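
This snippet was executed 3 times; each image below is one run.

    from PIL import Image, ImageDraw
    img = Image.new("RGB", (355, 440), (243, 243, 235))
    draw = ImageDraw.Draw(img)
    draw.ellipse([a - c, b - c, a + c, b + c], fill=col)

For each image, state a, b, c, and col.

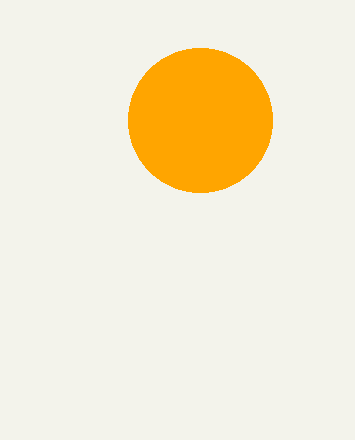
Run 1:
a = 200; b = 120; c = 72; col = 'orange'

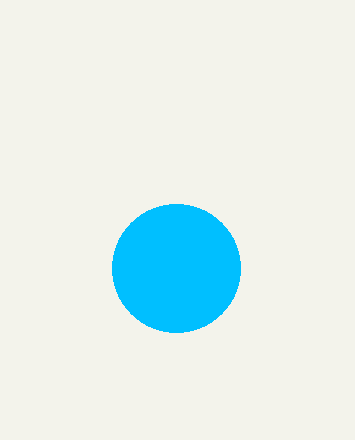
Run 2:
a = 176; b = 268; c = 64; col = 'deepskyblue'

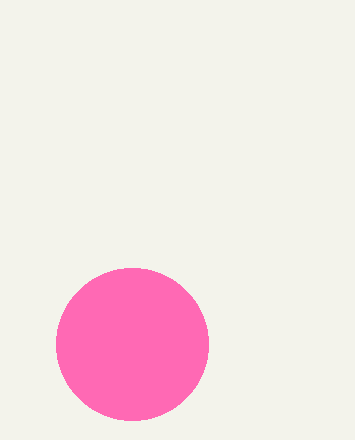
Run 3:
a = 132
b = 344
c = 76
col = 'hotpink'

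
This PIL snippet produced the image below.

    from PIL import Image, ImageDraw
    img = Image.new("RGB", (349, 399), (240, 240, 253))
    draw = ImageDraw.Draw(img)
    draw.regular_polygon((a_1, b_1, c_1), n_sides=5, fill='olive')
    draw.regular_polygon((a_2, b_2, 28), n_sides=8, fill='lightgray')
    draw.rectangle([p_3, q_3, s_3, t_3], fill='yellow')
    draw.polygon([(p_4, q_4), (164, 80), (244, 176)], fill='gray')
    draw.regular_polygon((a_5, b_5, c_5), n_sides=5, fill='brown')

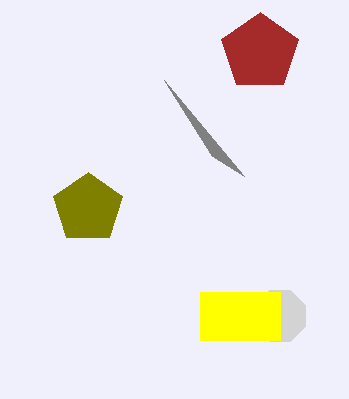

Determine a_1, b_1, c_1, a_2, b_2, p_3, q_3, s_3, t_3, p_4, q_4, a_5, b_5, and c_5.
a_1 = 88
b_1 = 208
c_1 = 36
a_2 = 280
b_2 = 316
p_3 = 200
q_3 = 292
s_3 = 280
t_3 = 340
p_4 = 212
q_4 = 156
a_5 = 260
b_5 = 52
c_5 = 40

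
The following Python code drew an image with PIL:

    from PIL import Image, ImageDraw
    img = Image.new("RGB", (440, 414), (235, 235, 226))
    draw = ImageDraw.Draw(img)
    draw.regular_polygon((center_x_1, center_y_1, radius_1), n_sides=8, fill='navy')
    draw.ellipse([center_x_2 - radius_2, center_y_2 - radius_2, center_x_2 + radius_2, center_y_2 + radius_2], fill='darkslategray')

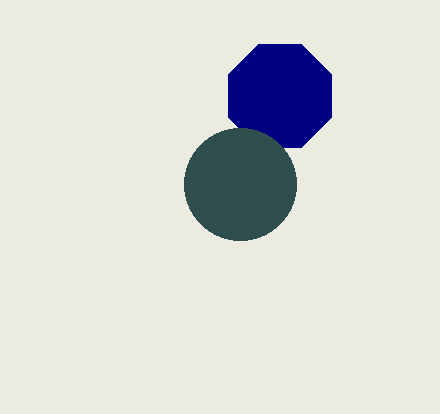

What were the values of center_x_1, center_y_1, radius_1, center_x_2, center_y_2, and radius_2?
center_x_1 = 280, center_y_1 = 96, radius_1 = 56, center_x_2 = 240, center_y_2 = 184, radius_2 = 56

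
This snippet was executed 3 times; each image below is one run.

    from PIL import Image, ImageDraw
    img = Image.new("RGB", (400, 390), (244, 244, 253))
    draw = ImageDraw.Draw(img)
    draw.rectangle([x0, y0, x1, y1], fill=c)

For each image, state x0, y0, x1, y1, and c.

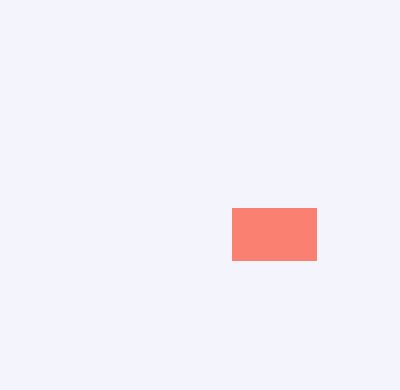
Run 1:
x0 = 232
y0 = 208
x1 = 316
y1 = 260
c = 'salmon'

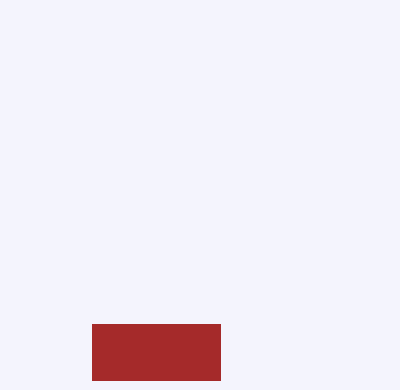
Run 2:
x0 = 92
y0 = 324
x1 = 220
y1 = 380
c = 'brown'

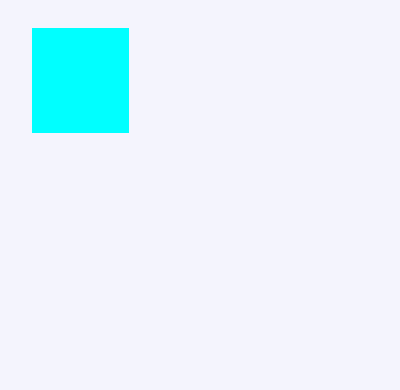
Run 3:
x0 = 32; y0 = 28; x1 = 128; y1 = 132; c = 'cyan'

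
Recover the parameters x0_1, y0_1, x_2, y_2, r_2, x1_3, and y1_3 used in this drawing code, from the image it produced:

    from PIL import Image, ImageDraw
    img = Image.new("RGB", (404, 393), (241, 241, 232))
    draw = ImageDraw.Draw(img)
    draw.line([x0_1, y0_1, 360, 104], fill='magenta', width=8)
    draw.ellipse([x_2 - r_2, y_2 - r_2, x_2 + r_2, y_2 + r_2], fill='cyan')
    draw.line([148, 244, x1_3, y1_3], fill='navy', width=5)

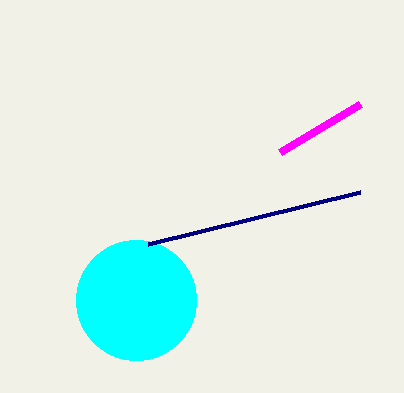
x0_1 = 280, y0_1 = 152, x_2 = 136, y_2 = 300, r_2 = 60, x1_3 = 360, y1_3 = 192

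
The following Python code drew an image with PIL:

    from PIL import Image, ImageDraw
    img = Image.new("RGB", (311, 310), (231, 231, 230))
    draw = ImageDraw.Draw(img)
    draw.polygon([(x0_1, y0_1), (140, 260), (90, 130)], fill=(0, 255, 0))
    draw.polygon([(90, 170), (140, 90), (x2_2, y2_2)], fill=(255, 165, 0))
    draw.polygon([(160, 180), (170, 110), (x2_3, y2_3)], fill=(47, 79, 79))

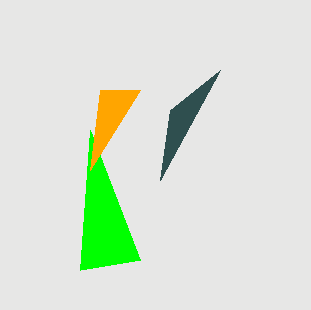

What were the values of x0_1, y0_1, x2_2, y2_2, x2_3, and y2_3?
x0_1 = 80, y0_1 = 270, x2_2 = 100, y2_2 = 90, x2_3 = 220, y2_3 = 70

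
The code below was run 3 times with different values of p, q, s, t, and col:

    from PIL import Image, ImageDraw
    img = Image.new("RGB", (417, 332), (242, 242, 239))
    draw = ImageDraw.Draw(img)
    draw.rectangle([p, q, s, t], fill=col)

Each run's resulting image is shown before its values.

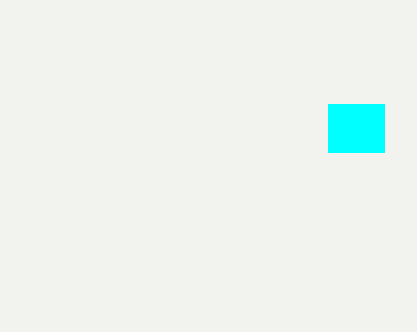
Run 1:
p = 328
q = 104
s = 384
t = 152
col = 'cyan'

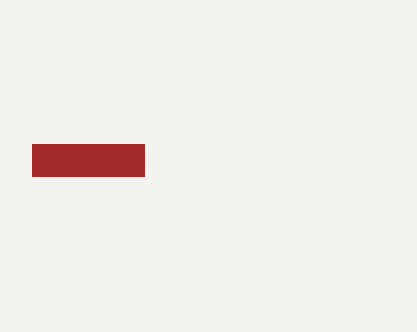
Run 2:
p = 32, q = 144, s = 144, t = 176, col = 'brown'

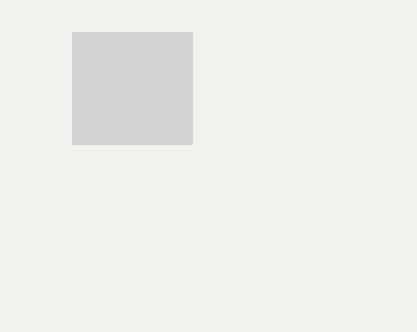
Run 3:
p = 72, q = 32, s = 192, t = 144, col = 'lightgray'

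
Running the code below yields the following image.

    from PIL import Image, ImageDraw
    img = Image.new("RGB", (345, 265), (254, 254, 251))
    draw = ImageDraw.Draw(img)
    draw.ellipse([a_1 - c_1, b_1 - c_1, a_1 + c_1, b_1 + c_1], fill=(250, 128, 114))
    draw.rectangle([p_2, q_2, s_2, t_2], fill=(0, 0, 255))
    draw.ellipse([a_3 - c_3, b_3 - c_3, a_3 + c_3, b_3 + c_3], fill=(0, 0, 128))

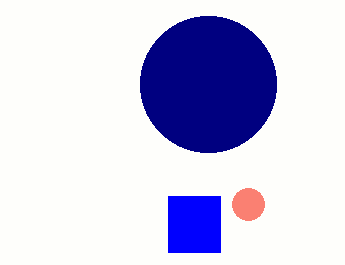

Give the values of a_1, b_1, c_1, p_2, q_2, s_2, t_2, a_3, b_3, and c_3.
a_1 = 248; b_1 = 204; c_1 = 16; p_2 = 168; q_2 = 196; s_2 = 220; t_2 = 252; a_3 = 208; b_3 = 84; c_3 = 68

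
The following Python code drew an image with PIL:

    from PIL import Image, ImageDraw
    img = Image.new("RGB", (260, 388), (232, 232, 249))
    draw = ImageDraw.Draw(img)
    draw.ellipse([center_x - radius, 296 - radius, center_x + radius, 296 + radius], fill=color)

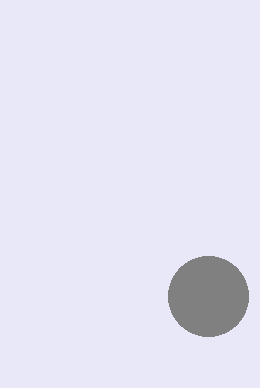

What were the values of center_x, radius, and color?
center_x = 208, radius = 40, color = 'gray'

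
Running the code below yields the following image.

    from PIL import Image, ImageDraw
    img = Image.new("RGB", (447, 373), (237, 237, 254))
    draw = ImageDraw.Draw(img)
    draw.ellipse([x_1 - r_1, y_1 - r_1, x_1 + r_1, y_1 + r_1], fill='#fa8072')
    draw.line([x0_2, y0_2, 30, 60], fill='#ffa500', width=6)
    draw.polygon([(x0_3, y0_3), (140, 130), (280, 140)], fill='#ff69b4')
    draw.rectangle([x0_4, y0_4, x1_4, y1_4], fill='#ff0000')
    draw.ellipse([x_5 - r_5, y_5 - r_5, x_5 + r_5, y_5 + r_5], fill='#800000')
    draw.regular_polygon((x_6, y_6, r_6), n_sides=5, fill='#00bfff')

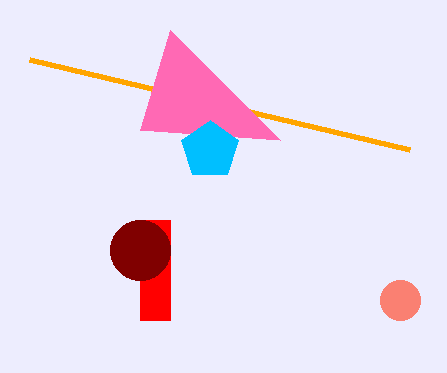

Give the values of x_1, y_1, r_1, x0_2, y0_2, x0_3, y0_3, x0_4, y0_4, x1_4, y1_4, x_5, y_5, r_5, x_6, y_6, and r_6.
x_1 = 400; y_1 = 300; r_1 = 20; x0_2 = 410; y0_2 = 150; x0_3 = 170; y0_3 = 30; x0_4 = 140; y0_4 = 220; x1_4 = 170; y1_4 = 320; x_5 = 140; y_5 = 250; r_5 = 30; x_6 = 210; y_6 = 150; r_6 = 30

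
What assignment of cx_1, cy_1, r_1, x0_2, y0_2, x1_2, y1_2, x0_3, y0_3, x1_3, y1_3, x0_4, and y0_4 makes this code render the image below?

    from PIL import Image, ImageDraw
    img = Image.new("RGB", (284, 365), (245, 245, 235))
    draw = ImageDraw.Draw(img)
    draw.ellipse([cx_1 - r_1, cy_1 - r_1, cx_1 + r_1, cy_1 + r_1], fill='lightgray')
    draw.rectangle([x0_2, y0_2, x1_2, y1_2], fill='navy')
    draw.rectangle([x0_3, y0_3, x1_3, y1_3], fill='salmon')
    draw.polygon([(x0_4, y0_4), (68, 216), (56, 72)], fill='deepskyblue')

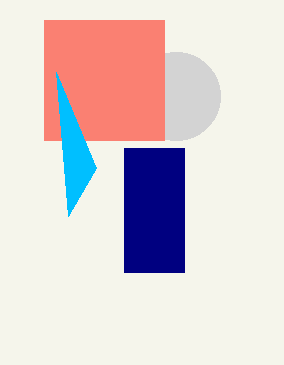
cx_1 = 176; cy_1 = 96; r_1 = 44; x0_2 = 124; y0_2 = 148; x1_2 = 184; y1_2 = 272; x0_3 = 44; y0_3 = 20; x1_3 = 164; y1_3 = 140; x0_4 = 96; y0_4 = 168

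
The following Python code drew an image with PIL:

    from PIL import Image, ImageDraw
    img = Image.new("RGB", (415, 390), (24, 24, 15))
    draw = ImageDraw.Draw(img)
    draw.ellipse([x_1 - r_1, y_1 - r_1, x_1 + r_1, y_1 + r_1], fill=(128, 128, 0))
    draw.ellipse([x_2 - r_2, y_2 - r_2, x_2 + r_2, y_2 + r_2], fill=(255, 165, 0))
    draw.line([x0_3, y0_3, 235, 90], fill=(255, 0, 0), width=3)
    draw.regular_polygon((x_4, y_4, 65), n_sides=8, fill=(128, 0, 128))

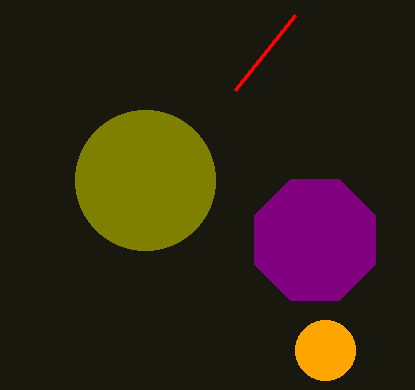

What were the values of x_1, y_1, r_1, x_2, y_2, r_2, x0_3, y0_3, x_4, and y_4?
x_1 = 145; y_1 = 180; r_1 = 70; x_2 = 325; y_2 = 350; r_2 = 30; x0_3 = 295; y0_3 = 15; x_4 = 315; y_4 = 240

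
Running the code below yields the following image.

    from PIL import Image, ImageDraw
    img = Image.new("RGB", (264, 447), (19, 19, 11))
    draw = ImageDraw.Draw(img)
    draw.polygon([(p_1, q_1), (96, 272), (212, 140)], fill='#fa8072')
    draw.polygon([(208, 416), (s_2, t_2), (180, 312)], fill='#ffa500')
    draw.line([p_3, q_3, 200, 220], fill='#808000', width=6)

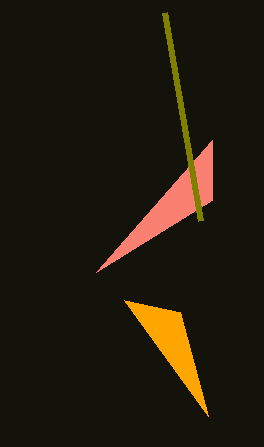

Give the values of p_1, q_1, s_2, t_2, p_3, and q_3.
p_1 = 212, q_1 = 200, s_2 = 124, t_2 = 300, p_3 = 164, q_3 = 12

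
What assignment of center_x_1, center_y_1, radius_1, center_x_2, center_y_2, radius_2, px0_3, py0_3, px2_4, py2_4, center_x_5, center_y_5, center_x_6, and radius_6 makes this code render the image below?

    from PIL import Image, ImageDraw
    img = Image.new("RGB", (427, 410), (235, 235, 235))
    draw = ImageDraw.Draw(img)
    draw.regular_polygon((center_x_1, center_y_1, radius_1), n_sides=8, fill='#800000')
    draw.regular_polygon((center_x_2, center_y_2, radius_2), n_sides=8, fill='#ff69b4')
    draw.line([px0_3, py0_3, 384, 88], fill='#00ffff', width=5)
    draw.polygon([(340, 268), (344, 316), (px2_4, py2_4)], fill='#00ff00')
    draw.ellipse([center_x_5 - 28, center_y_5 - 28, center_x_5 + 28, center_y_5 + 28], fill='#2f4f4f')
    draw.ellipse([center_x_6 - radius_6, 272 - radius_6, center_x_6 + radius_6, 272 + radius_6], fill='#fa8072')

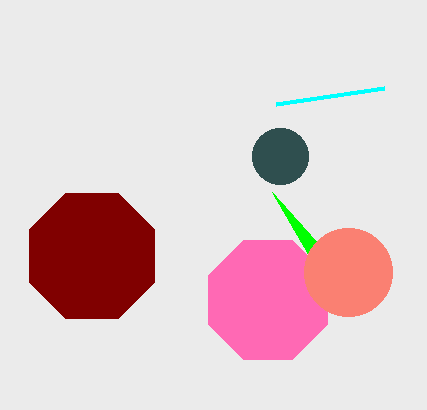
center_x_1 = 92
center_y_1 = 256
radius_1 = 68
center_x_2 = 268
center_y_2 = 300
radius_2 = 64
px0_3 = 276
py0_3 = 104
px2_4 = 272
py2_4 = 192
center_x_5 = 280
center_y_5 = 156
center_x_6 = 348
radius_6 = 44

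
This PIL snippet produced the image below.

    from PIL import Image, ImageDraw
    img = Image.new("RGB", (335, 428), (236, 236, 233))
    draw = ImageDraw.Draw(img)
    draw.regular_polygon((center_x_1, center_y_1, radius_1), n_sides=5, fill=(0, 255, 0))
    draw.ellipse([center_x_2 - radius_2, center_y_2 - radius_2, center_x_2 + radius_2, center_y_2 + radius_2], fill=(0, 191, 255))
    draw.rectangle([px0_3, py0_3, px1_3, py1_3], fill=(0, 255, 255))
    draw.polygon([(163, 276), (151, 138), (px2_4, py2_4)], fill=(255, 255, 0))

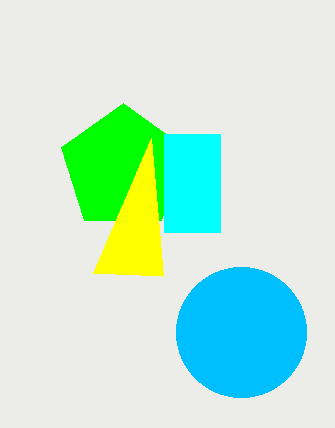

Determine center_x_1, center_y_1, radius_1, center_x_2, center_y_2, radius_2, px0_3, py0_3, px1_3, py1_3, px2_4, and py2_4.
center_x_1 = 123; center_y_1 = 168; radius_1 = 65; center_x_2 = 241; center_y_2 = 332; radius_2 = 65; px0_3 = 164; py0_3 = 134; px1_3 = 220; py1_3 = 232; px2_4 = 93; py2_4 = 273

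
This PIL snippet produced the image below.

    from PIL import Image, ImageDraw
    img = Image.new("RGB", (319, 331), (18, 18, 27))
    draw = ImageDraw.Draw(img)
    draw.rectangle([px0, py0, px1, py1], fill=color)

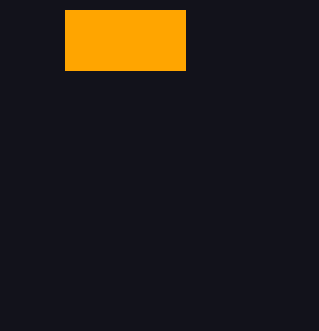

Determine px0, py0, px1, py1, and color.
px0 = 65; py0 = 10; px1 = 185; py1 = 70; color = 'orange'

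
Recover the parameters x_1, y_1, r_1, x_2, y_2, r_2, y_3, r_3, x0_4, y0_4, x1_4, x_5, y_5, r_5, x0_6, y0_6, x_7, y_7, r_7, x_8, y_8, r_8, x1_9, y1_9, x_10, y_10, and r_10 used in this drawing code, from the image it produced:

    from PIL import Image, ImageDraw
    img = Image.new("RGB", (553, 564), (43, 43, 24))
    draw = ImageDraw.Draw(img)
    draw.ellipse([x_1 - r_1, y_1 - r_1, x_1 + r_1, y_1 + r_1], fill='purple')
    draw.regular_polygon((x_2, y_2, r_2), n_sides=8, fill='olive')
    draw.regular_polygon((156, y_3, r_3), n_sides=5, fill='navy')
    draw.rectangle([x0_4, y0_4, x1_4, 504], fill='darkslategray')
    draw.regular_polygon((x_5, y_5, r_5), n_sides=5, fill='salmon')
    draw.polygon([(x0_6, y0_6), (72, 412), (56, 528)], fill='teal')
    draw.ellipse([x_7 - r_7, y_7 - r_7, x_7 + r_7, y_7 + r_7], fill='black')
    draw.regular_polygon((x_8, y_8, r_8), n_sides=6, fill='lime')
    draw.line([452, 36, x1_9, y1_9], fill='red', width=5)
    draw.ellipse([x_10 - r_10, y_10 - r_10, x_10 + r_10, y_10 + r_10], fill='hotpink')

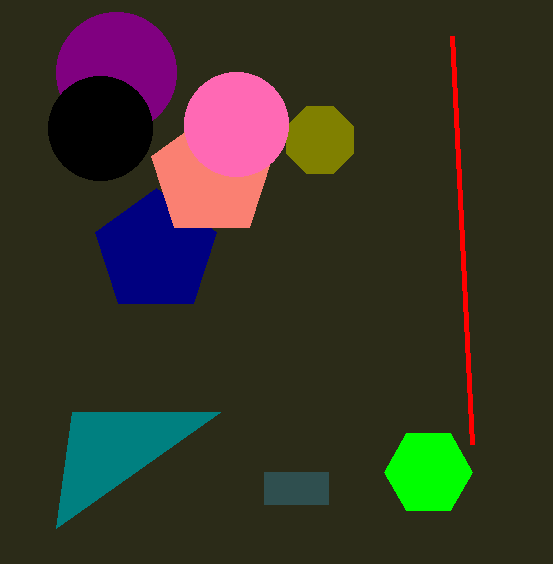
x_1 = 116, y_1 = 72, r_1 = 60, x_2 = 320, y_2 = 140, r_2 = 36, y_3 = 252, r_3 = 64, x0_4 = 264, y0_4 = 472, x1_4 = 328, x_5 = 212, y_5 = 176, r_5 = 64, x0_6 = 220, y0_6 = 412, x_7 = 100, y_7 = 128, r_7 = 52, x_8 = 428, y_8 = 472, r_8 = 44, x1_9 = 472, y1_9 = 444, x_10 = 236, y_10 = 124, r_10 = 52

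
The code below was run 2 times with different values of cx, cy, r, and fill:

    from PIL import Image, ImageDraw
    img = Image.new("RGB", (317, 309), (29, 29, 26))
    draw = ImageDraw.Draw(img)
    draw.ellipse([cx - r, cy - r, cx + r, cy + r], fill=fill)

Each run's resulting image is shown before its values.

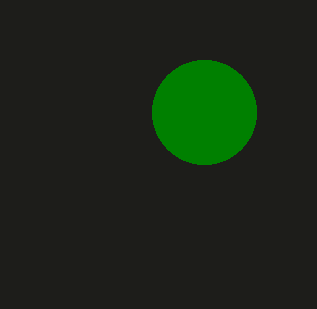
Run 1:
cx = 204; cy = 112; r = 52; fill = 'green'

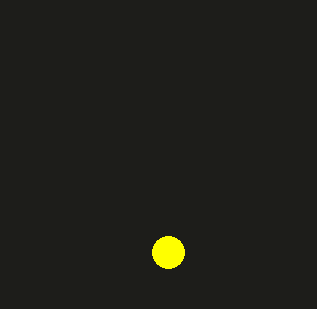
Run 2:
cx = 168
cy = 252
r = 16
fill = 'yellow'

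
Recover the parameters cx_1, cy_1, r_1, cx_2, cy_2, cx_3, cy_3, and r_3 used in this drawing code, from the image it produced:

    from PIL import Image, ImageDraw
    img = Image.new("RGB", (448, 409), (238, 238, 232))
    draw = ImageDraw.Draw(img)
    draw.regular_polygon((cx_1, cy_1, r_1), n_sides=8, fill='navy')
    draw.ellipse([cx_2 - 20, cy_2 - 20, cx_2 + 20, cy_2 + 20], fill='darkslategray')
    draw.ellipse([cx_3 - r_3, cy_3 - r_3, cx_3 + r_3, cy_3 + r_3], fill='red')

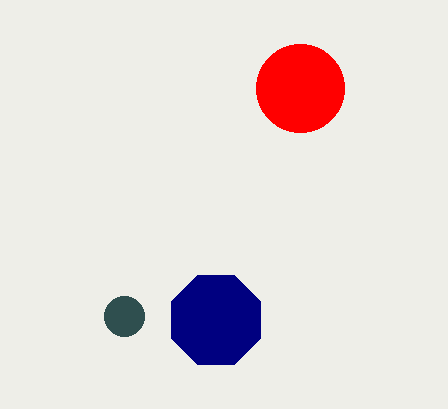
cx_1 = 216; cy_1 = 320; r_1 = 48; cx_2 = 124; cy_2 = 316; cx_3 = 300; cy_3 = 88; r_3 = 44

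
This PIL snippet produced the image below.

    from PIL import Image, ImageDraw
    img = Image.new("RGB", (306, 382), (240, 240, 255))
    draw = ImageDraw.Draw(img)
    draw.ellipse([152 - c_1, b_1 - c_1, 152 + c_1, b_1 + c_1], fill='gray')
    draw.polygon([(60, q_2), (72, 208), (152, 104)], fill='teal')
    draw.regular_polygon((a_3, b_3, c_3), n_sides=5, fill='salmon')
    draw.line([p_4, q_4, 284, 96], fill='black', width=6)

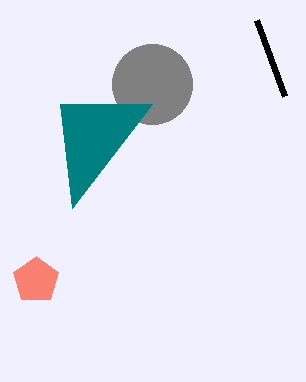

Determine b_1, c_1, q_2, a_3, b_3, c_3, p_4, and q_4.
b_1 = 84; c_1 = 40; q_2 = 104; a_3 = 36; b_3 = 280; c_3 = 24; p_4 = 256; q_4 = 20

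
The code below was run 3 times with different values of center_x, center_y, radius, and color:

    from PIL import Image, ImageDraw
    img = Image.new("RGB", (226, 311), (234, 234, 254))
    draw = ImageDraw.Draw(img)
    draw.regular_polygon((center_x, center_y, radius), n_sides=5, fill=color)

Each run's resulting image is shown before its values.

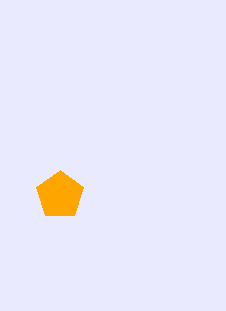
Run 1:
center_x = 60, center_y = 195, radius = 25, color = 'orange'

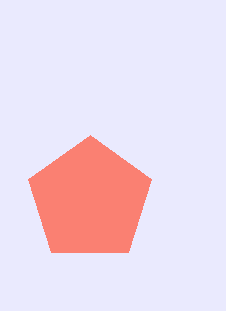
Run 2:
center_x = 90, center_y = 200, radius = 65, color = 'salmon'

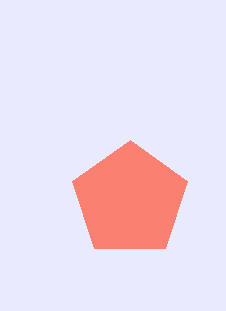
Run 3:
center_x = 130; center_y = 200; radius = 60; color = 'salmon'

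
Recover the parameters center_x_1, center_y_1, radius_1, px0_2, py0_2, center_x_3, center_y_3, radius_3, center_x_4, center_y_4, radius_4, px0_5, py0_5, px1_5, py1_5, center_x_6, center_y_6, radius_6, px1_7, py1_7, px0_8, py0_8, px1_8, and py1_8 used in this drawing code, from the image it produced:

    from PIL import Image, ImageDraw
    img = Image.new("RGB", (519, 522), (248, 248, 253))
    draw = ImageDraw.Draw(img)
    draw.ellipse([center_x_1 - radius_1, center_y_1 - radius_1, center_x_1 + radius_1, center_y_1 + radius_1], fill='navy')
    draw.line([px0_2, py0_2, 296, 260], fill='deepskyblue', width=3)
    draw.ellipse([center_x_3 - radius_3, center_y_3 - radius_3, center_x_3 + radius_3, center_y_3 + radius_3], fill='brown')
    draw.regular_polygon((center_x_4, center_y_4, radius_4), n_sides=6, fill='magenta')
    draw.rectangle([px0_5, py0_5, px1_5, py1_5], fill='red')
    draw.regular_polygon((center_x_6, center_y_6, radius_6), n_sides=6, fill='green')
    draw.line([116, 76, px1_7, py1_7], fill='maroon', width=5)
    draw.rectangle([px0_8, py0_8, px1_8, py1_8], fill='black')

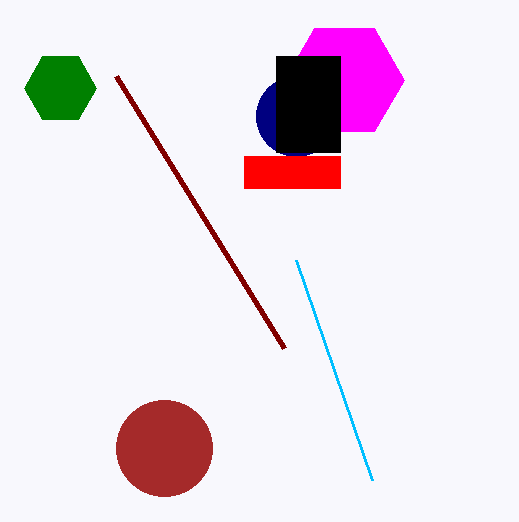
center_x_1 = 296
center_y_1 = 116
radius_1 = 40
px0_2 = 372
py0_2 = 480
center_x_3 = 164
center_y_3 = 448
radius_3 = 48
center_x_4 = 344
center_y_4 = 80
radius_4 = 60
px0_5 = 244
py0_5 = 156
px1_5 = 340
py1_5 = 188
center_x_6 = 60
center_y_6 = 88
radius_6 = 36
px1_7 = 284
py1_7 = 348
px0_8 = 276
py0_8 = 56
px1_8 = 340
py1_8 = 152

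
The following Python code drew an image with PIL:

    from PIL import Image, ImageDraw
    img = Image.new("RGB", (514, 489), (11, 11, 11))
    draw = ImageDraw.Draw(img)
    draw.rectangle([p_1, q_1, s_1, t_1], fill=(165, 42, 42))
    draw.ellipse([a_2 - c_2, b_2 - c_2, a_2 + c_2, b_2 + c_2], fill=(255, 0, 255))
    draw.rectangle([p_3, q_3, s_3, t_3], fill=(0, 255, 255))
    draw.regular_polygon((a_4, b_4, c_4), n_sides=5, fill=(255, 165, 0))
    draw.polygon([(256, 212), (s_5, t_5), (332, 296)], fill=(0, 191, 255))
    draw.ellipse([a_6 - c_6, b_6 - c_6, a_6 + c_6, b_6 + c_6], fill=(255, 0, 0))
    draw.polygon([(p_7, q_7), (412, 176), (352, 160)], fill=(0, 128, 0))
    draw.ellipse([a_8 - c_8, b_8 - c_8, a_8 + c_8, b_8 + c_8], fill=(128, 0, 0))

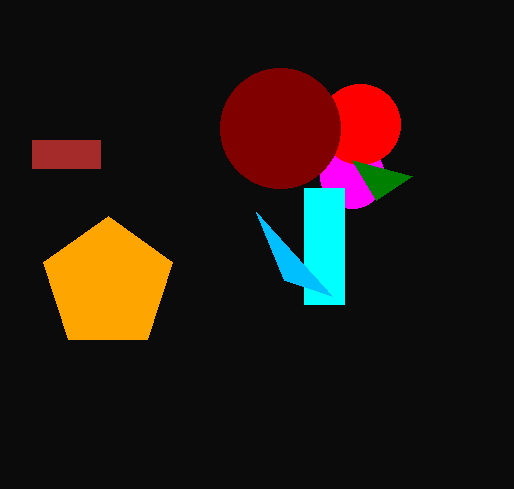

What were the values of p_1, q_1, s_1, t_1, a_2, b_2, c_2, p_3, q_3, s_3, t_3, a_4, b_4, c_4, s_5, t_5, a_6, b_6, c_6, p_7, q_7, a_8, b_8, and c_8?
p_1 = 32
q_1 = 140
s_1 = 100
t_1 = 168
a_2 = 352
b_2 = 176
c_2 = 32
p_3 = 304
q_3 = 188
s_3 = 344
t_3 = 304
a_4 = 108
b_4 = 284
c_4 = 68
s_5 = 284
t_5 = 280
a_6 = 360
b_6 = 124
c_6 = 40
p_7 = 376
q_7 = 200
a_8 = 280
b_8 = 128
c_8 = 60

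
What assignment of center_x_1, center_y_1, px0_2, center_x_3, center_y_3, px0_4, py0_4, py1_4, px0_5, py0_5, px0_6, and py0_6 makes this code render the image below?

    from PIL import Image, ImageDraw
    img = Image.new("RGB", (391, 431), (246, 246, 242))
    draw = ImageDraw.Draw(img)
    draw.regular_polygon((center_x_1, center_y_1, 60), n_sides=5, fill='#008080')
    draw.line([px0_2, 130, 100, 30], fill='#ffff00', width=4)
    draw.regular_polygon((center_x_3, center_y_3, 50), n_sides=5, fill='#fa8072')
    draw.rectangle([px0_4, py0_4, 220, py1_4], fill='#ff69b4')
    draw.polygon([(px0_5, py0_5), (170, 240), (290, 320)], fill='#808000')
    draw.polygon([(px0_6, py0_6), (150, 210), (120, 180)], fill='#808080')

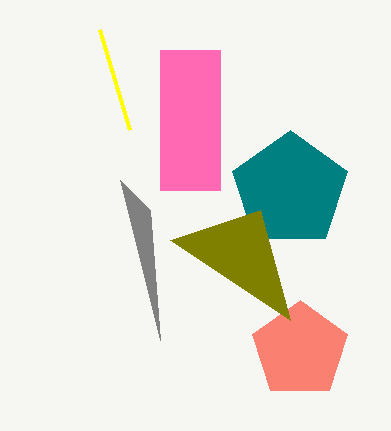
center_x_1 = 290
center_y_1 = 190
px0_2 = 130
center_x_3 = 300
center_y_3 = 350
px0_4 = 160
py0_4 = 50
py1_4 = 190
px0_5 = 260
py0_5 = 210
px0_6 = 160
py0_6 = 340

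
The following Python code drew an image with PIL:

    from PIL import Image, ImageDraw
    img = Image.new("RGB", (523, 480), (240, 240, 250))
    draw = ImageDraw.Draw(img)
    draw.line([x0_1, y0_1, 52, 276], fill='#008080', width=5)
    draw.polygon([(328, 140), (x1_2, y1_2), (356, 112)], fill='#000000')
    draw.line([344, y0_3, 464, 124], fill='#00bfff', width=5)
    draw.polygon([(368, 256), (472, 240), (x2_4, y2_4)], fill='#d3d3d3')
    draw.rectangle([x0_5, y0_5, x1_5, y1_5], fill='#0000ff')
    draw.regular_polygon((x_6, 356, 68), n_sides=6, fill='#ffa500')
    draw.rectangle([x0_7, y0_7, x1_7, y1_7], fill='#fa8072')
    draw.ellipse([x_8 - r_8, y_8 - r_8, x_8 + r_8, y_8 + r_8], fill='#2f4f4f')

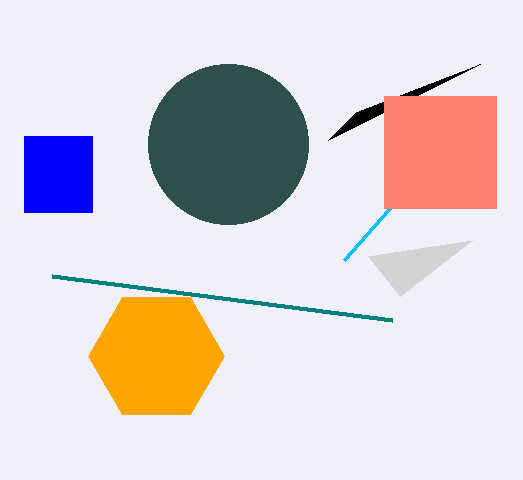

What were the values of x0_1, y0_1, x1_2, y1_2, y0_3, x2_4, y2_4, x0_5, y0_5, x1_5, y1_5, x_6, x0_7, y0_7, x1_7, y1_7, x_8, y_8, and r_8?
x0_1 = 392, y0_1 = 320, x1_2 = 480, y1_2 = 64, y0_3 = 260, x2_4 = 400, y2_4 = 296, x0_5 = 24, y0_5 = 136, x1_5 = 92, y1_5 = 212, x_6 = 156, x0_7 = 384, y0_7 = 96, x1_7 = 496, y1_7 = 208, x_8 = 228, y_8 = 144, r_8 = 80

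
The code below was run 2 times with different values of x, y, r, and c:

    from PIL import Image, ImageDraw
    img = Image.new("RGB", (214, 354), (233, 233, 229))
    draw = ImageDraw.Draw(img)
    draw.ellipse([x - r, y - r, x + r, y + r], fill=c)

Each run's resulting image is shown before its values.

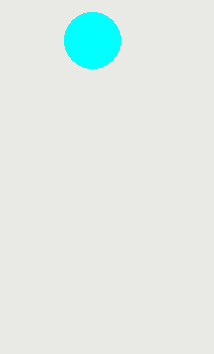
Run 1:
x = 92; y = 40; r = 28; c = 'cyan'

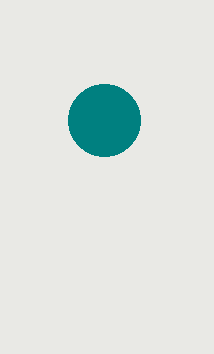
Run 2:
x = 104
y = 120
r = 36
c = 'teal'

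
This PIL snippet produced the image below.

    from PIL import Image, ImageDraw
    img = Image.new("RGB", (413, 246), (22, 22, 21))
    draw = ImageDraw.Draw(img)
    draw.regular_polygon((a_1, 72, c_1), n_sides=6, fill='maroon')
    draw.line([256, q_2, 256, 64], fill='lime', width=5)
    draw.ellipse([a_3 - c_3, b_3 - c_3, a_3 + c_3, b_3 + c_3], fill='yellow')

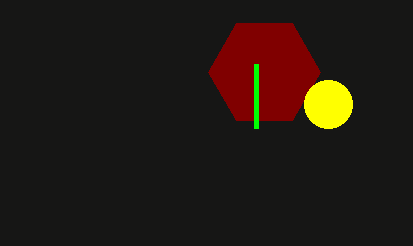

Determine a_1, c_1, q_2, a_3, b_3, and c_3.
a_1 = 264
c_1 = 56
q_2 = 128
a_3 = 328
b_3 = 104
c_3 = 24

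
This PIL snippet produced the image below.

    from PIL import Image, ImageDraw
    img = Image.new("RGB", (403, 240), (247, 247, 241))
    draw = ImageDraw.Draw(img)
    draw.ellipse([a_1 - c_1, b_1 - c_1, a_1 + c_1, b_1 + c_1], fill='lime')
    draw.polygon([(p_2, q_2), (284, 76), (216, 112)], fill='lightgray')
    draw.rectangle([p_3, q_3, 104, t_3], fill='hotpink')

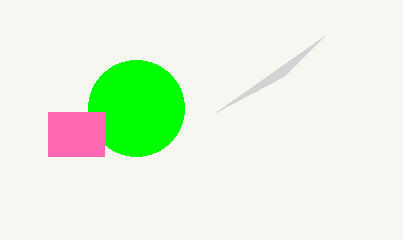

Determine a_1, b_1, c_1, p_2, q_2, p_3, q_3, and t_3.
a_1 = 136, b_1 = 108, c_1 = 48, p_2 = 324, q_2 = 36, p_3 = 48, q_3 = 112, t_3 = 156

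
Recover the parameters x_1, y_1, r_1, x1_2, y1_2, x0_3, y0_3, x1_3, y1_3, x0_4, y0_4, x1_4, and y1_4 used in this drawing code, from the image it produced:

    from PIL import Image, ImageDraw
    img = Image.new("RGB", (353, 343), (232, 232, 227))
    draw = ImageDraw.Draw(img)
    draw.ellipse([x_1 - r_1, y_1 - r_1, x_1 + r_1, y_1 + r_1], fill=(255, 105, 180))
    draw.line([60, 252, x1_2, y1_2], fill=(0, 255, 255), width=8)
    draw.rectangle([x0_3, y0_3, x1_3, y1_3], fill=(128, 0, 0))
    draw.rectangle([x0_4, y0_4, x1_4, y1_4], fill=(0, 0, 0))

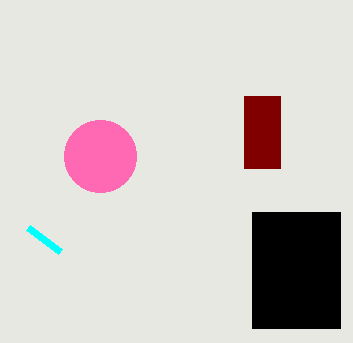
x_1 = 100; y_1 = 156; r_1 = 36; x1_2 = 28; y1_2 = 228; x0_3 = 244; y0_3 = 96; x1_3 = 280; y1_3 = 168; x0_4 = 252; y0_4 = 212; x1_4 = 340; y1_4 = 328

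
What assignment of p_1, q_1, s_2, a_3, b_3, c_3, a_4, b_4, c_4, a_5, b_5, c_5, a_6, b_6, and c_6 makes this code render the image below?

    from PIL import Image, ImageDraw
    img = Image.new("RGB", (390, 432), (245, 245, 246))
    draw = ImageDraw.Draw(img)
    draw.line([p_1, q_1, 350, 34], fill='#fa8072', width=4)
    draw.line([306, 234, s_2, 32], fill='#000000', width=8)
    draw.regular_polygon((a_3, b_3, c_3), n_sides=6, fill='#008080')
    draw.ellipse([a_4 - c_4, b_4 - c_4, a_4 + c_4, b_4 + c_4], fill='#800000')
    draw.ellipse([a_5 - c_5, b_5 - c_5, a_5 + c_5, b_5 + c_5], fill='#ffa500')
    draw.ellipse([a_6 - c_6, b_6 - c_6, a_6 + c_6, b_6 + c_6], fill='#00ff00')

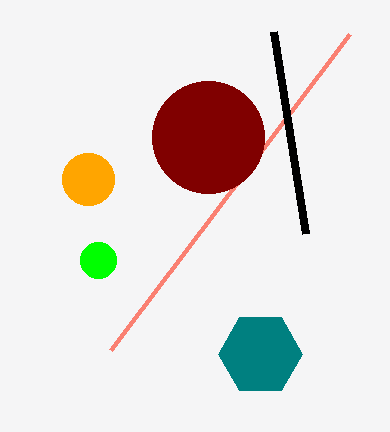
p_1 = 111; q_1 = 350; s_2 = 274; a_3 = 260; b_3 = 354; c_3 = 42; a_4 = 208; b_4 = 137; c_4 = 56; a_5 = 88; b_5 = 179; c_5 = 26; a_6 = 98; b_6 = 260; c_6 = 18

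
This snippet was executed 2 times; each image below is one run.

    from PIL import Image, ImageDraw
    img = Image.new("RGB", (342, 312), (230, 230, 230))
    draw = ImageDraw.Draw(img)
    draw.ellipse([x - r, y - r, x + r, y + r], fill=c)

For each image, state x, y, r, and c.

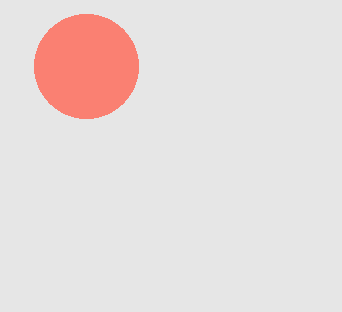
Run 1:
x = 86, y = 66, r = 52, c = 'salmon'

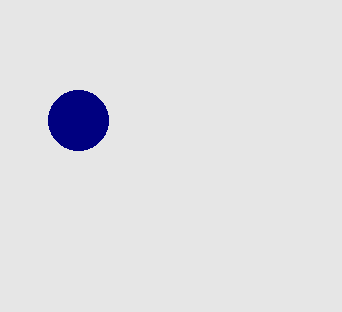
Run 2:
x = 78
y = 120
r = 30
c = 'navy'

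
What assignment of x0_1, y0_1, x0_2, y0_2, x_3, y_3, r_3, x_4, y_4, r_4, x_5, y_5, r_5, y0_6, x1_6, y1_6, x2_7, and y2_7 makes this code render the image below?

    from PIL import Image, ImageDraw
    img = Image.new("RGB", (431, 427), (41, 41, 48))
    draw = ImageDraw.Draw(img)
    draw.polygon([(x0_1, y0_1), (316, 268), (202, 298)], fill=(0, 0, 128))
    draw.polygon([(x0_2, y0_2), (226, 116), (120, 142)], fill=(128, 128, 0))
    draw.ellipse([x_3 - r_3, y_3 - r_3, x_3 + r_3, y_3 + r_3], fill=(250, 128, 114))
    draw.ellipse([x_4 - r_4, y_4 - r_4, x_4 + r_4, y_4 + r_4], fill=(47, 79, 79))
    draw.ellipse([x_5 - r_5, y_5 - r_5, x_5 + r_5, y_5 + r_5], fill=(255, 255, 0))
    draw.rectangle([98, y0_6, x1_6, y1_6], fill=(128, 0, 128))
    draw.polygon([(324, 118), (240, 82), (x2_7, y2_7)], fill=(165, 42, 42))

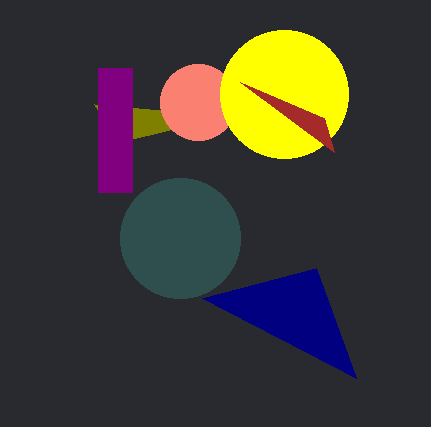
x0_1 = 356; y0_1 = 378; x0_2 = 94; y0_2 = 104; x_3 = 198; y_3 = 102; r_3 = 38; x_4 = 180; y_4 = 238; r_4 = 60; x_5 = 284; y_5 = 94; r_5 = 64; y0_6 = 68; x1_6 = 132; y1_6 = 192; x2_7 = 334; y2_7 = 152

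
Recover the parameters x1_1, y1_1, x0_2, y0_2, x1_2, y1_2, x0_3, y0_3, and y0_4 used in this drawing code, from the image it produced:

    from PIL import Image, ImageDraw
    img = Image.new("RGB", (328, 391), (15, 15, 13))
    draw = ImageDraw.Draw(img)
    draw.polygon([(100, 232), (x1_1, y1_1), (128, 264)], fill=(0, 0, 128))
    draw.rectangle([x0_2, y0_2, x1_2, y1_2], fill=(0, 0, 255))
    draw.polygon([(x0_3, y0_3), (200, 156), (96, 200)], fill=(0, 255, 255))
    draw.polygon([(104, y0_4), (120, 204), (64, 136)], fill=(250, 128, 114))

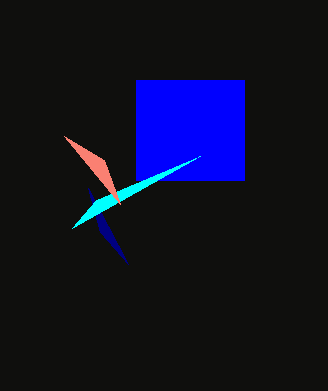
x1_1 = 88
y1_1 = 188
x0_2 = 136
y0_2 = 80
x1_2 = 244
y1_2 = 180
x0_3 = 72
y0_3 = 228
y0_4 = 160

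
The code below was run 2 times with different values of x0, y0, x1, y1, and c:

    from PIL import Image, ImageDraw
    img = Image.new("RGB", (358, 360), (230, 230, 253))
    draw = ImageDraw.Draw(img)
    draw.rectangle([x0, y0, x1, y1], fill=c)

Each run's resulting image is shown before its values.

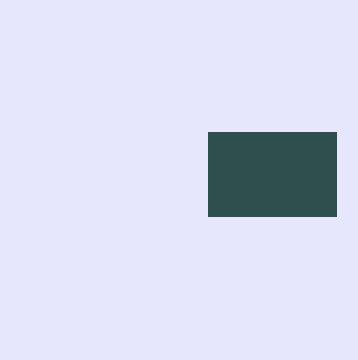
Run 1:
x0 = 208; y0 = 132; x1 = 336; y1 = 216; c = 'darkslategray'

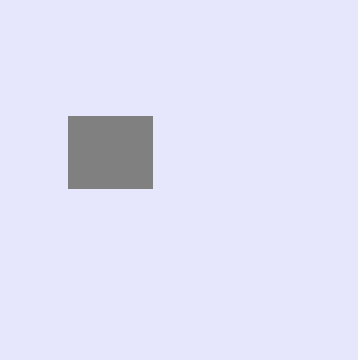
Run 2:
x0 = 68
y0 = 116
x1 = 152
y1 = 188
c = 'gray'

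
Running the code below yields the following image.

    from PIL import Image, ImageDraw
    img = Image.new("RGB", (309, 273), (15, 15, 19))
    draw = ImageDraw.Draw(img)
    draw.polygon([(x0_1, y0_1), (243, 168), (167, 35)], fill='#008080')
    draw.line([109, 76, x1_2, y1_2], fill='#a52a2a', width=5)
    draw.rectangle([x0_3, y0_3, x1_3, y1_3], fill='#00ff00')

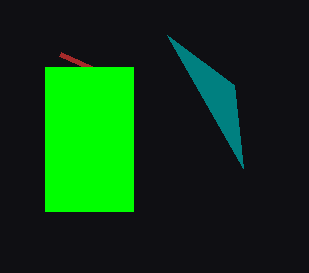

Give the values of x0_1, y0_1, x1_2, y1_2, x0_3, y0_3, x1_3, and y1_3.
x0_1 = 234; y0_1 = 85; x1_2 = 60; y1_2 = 54; x0_3 = 45; y0_3 = 67; x1_3 = 133; y1_3 = 211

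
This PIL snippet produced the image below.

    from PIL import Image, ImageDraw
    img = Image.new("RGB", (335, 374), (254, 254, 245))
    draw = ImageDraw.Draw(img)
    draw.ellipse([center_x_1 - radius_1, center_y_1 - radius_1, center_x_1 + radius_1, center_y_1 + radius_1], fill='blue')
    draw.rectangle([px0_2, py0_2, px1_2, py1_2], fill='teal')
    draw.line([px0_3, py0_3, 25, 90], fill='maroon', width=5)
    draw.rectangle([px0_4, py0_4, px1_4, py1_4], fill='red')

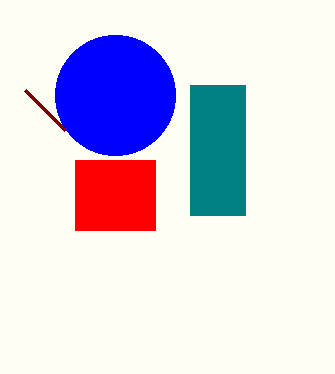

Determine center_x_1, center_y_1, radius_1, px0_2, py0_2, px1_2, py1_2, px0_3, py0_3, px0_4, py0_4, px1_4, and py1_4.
center_x_1 = 115
center_y_1 = 95
radius_1 = 60
px0_2 = 190
py0_2 = 85
px1_2 = 245
py1_2 = 215
px0_3 = 65
py0_3 = 130
px0_4 = 75
py0_4 = 160
px1_4 = 155
py1_4 = 230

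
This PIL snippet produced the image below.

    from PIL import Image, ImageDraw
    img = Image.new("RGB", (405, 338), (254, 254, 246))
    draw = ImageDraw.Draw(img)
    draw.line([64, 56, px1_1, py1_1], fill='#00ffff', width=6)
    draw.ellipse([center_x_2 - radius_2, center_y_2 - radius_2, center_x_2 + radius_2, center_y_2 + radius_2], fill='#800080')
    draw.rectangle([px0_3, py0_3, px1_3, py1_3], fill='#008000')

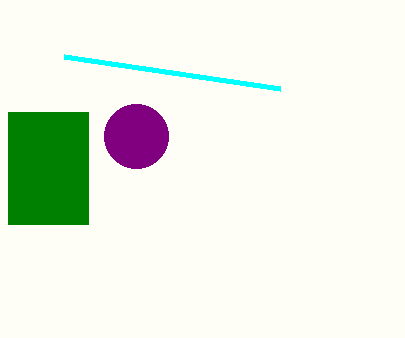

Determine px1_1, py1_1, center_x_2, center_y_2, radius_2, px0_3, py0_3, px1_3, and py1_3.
px1_1 = 280; py1_1 = 88; center_x_2 = 136; center_y_2 = 136; radius_2 = 32; px0_3 = 8; py0_3 = 112; px1_3 = 88; py1_3 = 224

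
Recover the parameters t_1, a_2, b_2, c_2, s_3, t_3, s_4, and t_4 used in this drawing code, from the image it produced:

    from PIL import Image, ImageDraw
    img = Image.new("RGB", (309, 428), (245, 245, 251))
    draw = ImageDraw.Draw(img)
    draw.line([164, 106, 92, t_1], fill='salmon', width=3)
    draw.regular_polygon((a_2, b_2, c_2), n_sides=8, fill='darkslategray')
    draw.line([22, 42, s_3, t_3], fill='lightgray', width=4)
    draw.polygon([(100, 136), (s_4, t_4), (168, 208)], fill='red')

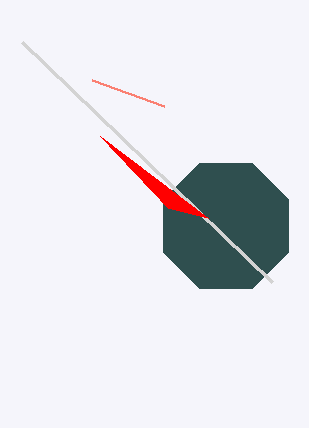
t_1 = 80
a_2 = 226
b_2 = 226
c_2 = 68
s_3 = 272
t_3 = 282
s_4 = 208
t_4 = 218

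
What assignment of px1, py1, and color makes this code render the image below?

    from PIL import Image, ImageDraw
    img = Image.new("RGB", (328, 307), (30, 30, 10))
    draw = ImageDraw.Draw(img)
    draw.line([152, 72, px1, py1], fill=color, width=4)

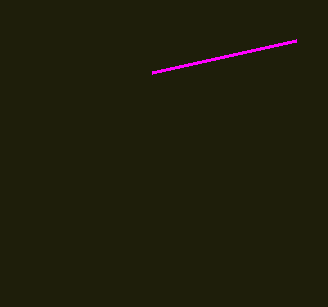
px1 = 296; py1 = 40; color = 'magenta'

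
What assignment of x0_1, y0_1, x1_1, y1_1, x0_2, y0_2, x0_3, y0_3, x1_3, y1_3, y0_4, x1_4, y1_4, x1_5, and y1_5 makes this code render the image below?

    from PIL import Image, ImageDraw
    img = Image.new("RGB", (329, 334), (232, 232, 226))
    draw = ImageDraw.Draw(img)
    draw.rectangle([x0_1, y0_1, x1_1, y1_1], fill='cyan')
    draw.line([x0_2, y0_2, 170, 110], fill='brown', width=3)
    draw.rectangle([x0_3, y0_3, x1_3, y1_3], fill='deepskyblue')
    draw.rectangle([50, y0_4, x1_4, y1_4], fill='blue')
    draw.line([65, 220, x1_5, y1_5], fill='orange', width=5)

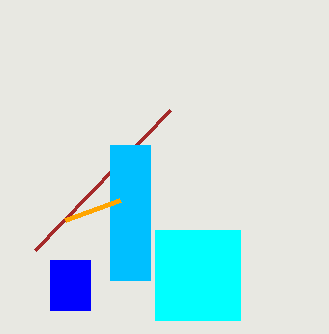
x0_1 = 155, y0_1 = 230, x1_1 = 240, y1_1 = 320, x0_2 = 35, y0_2 = 250, x0_3 = 110, y0_3 = 145, x1_3 = 150, y1_3 = 280, y0_4 = 260, x1_4 = 90, y1_4 = 310, x1_5 = 120, y1_5 = 200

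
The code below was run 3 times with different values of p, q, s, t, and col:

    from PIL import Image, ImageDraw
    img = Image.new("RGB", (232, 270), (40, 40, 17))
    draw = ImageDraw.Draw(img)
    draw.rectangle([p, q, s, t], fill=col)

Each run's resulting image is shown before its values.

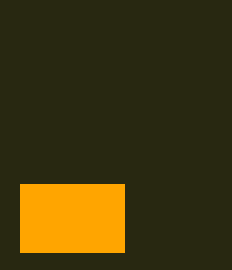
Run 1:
p = 20; q = 184; s = 124; t = 252; col = 'orange'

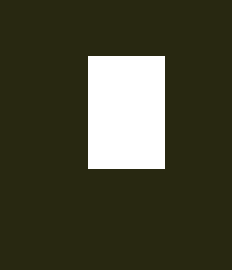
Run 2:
p = 88; q = 56; s = 164; t = 168; col = 'white'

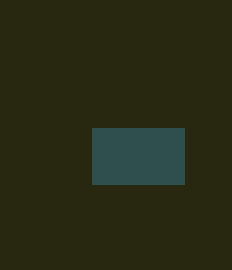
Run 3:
p = 92; q = 128; s = 184; t = 184; col = 'darkslategray'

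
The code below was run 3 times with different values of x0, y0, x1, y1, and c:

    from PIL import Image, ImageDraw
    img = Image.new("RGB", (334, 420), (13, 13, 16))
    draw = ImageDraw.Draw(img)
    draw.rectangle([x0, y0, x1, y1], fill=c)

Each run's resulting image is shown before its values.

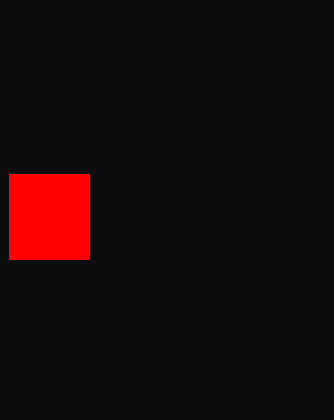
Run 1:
x0 = 9, y0 = 174, x1 = 89, y1 = 259, c = 'red'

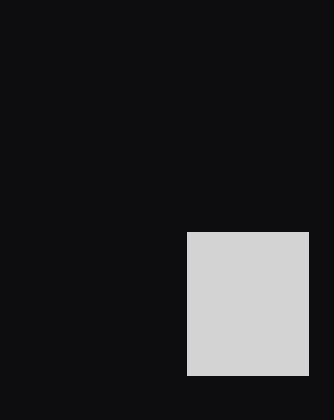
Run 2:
x0 = 187; y0 = 232; x1 = 308; y1 = 375; c = 'lightgray'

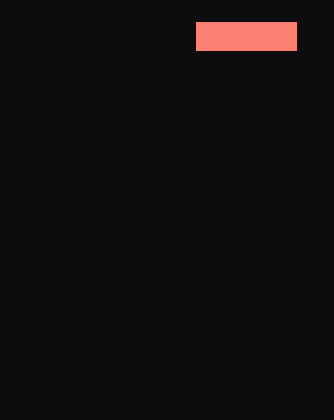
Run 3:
x0 = 196; y0 = 22; x1 = 296; y1 = 50; c = 'salmon'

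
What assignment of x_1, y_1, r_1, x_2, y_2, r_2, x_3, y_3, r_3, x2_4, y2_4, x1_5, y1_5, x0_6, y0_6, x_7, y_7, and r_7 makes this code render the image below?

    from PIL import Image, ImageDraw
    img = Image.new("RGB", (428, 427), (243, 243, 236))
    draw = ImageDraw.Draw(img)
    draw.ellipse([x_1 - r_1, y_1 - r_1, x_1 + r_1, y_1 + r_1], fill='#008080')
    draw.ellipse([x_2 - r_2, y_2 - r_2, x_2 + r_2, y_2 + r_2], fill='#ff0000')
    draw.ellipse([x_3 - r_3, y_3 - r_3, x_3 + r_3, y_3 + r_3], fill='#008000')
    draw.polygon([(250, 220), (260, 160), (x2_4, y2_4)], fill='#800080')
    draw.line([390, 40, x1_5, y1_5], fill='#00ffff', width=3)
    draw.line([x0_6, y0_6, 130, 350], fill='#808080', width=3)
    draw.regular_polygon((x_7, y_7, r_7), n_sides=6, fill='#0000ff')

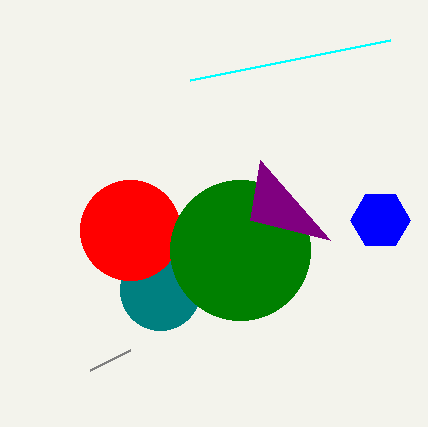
x_1 = 160
y_1 = 290
r_1 = 40
x_2 = 130
y_2 = 230
r_2 = 50
x_3 = 240
y_3 = 250
r_3 = 70
x2_4 = 330
y2_4 = 240
x1_5 = 190
y1_5 = 80
x0_6 = 90
y0_6 = 370
x_7 = 380
y_7 = 220
r_7 = 30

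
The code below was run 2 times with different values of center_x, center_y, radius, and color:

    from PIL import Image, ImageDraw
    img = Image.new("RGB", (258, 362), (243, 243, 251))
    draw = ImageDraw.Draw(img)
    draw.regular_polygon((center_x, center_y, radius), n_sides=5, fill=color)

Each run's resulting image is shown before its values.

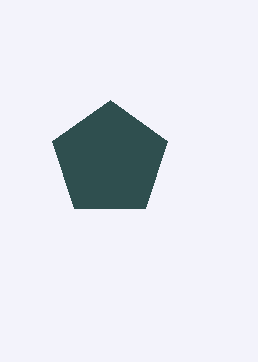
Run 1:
center_x = 110
center_y = 160
radius = 60
color = 'darkslategray'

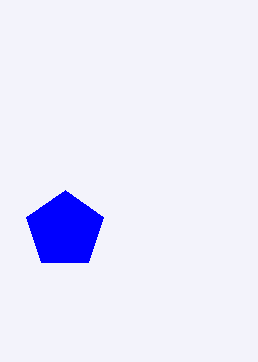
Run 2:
center_x = 65; center_y = 230; radius = 40; color = 'blue'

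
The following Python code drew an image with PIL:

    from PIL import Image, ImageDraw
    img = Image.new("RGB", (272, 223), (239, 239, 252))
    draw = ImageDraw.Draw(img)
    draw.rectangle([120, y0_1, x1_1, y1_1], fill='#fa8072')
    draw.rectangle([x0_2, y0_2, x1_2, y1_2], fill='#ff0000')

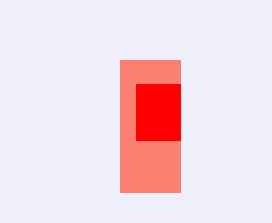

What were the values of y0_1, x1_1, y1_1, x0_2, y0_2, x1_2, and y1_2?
y0_1 = 60, x1_1 = 180, y1_1 = 192, x0_2 = 136, y0_2 = 84, x1_2 = 180, y1_2 = 140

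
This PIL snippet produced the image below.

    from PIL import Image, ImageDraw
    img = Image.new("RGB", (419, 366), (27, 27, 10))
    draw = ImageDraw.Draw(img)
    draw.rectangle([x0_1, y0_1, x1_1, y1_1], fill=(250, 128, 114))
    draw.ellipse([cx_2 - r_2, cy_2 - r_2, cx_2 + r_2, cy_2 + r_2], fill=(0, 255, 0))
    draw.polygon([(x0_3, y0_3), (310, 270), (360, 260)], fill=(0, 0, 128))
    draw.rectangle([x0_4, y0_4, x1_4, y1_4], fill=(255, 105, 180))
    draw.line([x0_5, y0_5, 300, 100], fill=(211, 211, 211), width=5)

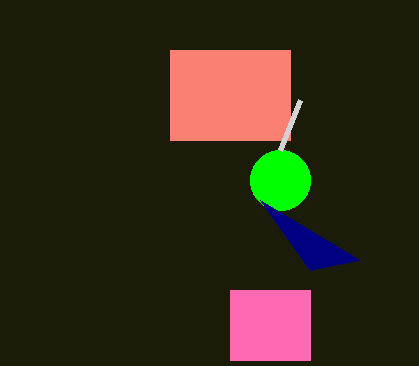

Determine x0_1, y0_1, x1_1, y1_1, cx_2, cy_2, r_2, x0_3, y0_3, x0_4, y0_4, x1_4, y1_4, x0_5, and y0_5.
x0_1 = 170; y0_1 = 50; x1_1 = 290; y1_1 = 140; cx_2 = 280; cy_2 = 180; r_2 = 30; x0_3 = 260; y0_3 = 200; x0_4 = 230; y0_4 = 290; x1_4 = 310; y1_4 = 360; x0_5 = 280; y0_5 = 150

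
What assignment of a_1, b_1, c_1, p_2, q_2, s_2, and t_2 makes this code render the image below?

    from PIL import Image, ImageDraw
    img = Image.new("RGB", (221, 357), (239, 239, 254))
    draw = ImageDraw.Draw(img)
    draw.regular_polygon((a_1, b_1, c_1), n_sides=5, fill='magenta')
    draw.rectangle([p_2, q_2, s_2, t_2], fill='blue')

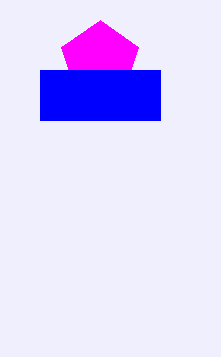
a_1 = 100
b_1 = 60
c_1 = 40
p_2 = 40
q_2 = 70
s_2 = 160
t_2 = 120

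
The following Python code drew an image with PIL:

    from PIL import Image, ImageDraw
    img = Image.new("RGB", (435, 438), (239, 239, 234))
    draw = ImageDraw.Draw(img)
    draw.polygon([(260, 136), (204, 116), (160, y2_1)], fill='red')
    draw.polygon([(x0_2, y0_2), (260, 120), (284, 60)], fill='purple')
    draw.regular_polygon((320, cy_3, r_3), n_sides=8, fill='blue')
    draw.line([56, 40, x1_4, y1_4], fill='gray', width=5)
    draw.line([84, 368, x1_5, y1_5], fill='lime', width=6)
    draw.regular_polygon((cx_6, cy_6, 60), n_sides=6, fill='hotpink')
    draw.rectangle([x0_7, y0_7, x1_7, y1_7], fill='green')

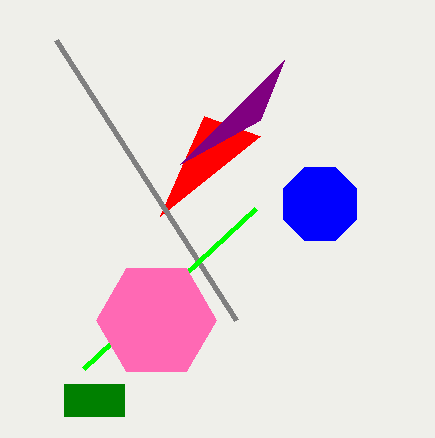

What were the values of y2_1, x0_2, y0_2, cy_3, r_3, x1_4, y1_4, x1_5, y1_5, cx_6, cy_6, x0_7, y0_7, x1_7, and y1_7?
y2_1 = 216; x0_2 = 180; y0_2 = 164; cy_3 = 204; r_3 = 40; x1_4 = 236; y1_4 = 320; x1_5 = 256; y1_5 = 208; cx_6 = 156; cy_6 = 320; x0_7 = 64; y0_7 = 384; x1_7 = 124; y1_7 = 416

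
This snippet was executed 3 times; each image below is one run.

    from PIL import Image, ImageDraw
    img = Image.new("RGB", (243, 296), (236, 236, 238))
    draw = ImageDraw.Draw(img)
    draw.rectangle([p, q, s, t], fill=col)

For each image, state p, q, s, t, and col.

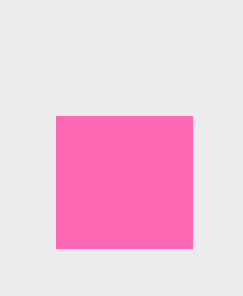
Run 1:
p = 56, q = 116, s = 192, t = 248, col = 'hotpink'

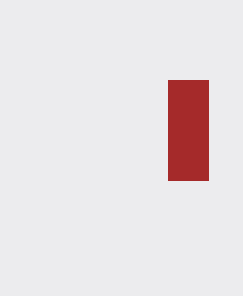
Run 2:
p = 168
q = 80
s = 208
t = 180
col = 'brown'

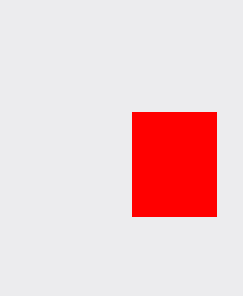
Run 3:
p = 132, q = 112, s = 216, t = 216, col = 'red'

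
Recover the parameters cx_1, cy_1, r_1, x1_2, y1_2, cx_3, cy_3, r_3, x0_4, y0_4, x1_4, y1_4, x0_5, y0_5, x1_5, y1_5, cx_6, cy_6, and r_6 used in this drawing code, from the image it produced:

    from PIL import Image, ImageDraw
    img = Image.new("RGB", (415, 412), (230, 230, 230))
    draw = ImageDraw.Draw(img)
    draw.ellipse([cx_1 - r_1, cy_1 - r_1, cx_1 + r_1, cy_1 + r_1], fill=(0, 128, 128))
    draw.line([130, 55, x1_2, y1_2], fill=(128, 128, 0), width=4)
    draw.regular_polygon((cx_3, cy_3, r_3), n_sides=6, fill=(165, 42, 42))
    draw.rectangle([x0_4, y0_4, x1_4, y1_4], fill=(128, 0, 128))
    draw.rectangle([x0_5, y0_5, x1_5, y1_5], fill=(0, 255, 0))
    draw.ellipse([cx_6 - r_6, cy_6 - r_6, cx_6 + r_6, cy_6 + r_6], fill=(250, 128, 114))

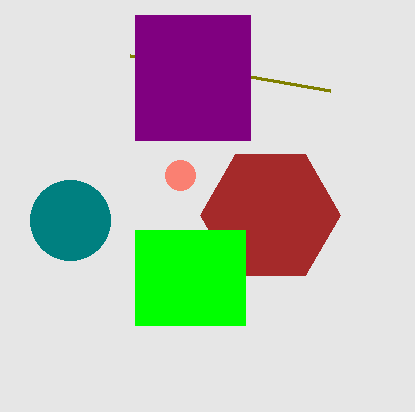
cx_1 = 70
cy_1 = 220
r_1 = 40
x1_2 = 330
y1_2 = 90
cx_3 = 270
cy_3 = 215
r_3 = 70
x0_4 = 135
y0_4 = 15
x1_4 = 250
y1_4 = 140
x0_5 = 135
y0_5 = 230
x1_5 = 245
y1_5 = 325
cx_6 = 180
cy_6 = 175
r_6 = 15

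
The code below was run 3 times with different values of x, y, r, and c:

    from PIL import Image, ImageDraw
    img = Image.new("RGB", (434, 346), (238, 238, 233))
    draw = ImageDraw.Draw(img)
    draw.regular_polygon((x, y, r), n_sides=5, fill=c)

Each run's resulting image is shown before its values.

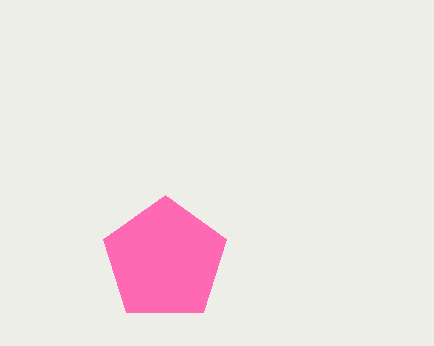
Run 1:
x = 165, y = 260, r = 65, c = 'hotpink'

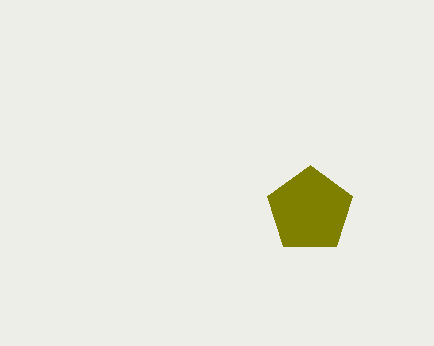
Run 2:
x = 310; y = 210; r = 45; c = 'olive'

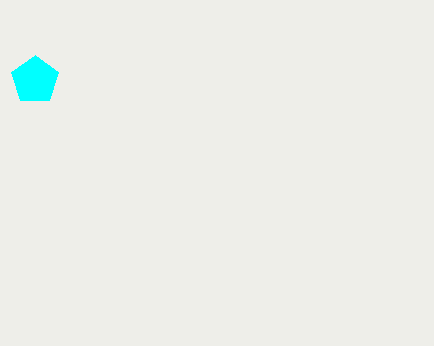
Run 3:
x = 35; y = 80; r = 25; c = 'cyan'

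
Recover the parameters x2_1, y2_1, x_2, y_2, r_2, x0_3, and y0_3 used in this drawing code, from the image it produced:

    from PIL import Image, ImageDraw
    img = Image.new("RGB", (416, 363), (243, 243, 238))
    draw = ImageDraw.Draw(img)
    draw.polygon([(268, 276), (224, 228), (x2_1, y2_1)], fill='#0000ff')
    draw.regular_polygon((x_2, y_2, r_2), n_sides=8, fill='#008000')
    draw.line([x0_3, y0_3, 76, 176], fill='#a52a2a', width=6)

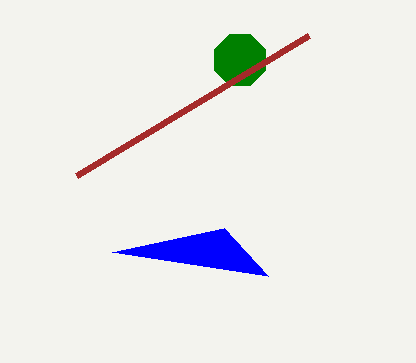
x2_1 = 112; y2_1 = 252; x_2 = 240; y_2 = 60; r_2 = 28; x0_3 = 308; y0_3 = 36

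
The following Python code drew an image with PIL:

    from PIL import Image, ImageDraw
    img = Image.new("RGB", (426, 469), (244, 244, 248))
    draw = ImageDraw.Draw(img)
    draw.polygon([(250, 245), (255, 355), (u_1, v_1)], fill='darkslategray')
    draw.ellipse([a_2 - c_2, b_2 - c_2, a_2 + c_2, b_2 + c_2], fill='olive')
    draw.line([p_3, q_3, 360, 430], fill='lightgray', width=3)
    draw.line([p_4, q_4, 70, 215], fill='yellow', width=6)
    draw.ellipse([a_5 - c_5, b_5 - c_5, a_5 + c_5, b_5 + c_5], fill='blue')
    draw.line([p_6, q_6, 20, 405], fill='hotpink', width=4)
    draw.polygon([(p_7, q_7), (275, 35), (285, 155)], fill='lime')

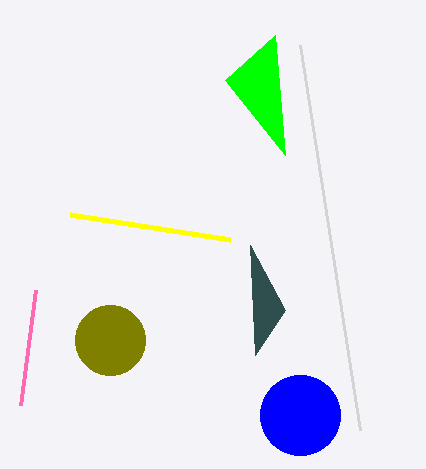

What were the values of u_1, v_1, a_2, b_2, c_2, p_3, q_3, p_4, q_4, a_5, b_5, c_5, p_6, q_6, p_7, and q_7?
u_1 = 285
v_1 = 310
a_2 = 110
b_2 = 340
c_2 = 35
p_3 = 300
q_3 = 45
p_4 = 230
q_4 = 240
a_5 = 300
b_5 = 415
c_5 = 40
p_6 = 35
q_6 = 290
p_7 = 225
q_7 = 80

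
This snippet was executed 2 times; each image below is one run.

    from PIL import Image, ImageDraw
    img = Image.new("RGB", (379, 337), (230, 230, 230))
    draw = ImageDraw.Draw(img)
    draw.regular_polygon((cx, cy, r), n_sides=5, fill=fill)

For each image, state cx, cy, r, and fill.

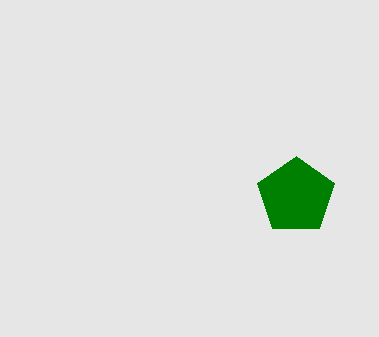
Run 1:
cx = 296, cy = 196, r = 40, fill = 'green'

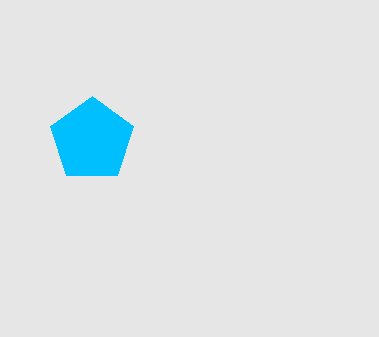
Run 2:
cx = 92
cy = 140
r = 44
fill = 'deepskyblue'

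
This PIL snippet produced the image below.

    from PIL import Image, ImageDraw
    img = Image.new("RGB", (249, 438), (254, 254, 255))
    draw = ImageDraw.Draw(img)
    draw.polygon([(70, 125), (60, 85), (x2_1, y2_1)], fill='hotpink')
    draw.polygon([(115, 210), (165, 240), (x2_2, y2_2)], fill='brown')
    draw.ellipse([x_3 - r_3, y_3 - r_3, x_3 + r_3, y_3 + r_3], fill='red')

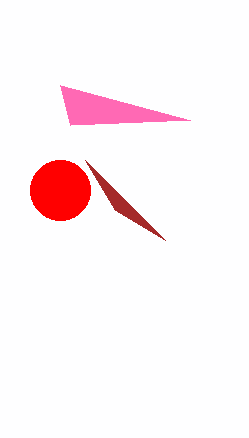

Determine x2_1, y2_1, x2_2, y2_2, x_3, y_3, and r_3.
x2_1 = 190
y2_1 = 120
x2_2 = 85
y2_2 = 160
x_3 = 60
y_3 = 190
r_3 = 30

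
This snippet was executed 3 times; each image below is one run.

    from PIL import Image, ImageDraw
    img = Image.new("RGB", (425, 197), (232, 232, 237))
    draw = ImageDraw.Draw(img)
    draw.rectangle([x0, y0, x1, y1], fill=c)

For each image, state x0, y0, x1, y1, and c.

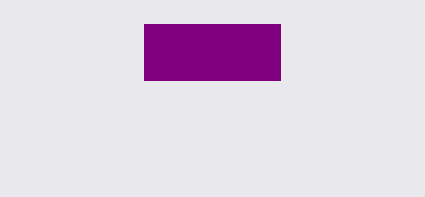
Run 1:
x0 = 144
y0 = 24
x1 = 280
y1 = 80
c = 'purple'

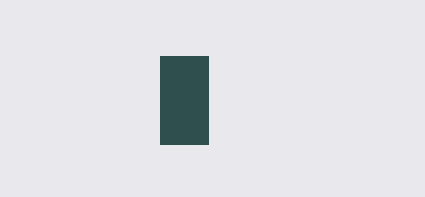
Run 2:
x0 = 160
y0 = 56
x1 = 208
y1 = 144
c = 'darkslategray'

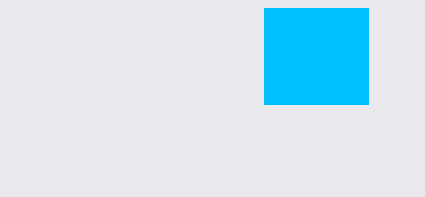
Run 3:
x0 = 264; y0 = 8; x1 = 368; y1 = 104; c = 'deepskyblue'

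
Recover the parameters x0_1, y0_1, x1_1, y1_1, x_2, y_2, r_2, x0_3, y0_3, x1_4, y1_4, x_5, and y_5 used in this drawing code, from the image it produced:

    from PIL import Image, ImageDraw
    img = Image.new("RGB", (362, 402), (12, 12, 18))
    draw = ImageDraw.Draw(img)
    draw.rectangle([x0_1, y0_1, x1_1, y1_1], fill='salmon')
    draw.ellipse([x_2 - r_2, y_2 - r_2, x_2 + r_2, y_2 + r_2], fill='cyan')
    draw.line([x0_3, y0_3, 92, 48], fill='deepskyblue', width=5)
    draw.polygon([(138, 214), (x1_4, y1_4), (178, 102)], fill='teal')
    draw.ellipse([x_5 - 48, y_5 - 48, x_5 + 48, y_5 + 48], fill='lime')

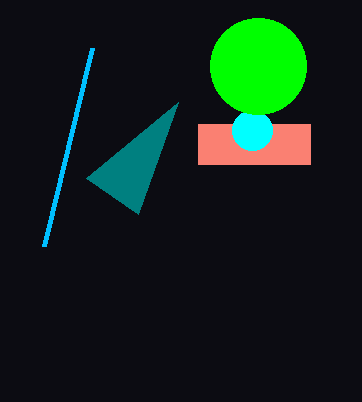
x0_1 = 198, y0_1 = 124, x1_1 = 310, y1_1 = 164, x_2 = 252, y_2 = 130, r_2 = 20, x0_3 = 44, y0_3 = 246, x1_4 = 86, y1_4 = 178, x_5 = 258, y_5 = 66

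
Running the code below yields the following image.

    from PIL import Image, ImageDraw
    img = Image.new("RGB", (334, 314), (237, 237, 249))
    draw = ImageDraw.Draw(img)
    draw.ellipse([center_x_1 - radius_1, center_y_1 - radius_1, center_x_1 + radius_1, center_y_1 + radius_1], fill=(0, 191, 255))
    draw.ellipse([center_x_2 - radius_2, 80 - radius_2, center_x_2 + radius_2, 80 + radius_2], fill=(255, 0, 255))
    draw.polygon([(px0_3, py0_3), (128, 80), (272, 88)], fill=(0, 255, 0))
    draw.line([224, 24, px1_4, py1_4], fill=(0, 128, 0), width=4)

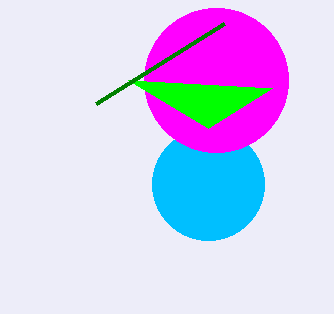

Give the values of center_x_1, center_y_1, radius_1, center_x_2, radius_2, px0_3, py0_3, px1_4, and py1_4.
center_x_1 = 208
center_y_1 = 184
radius_1 = 56
center_x_2 = 216
radius_2 = 72
px0_3 = 208
py0_3 = 128
px1_4 = 96
py1_4 = 104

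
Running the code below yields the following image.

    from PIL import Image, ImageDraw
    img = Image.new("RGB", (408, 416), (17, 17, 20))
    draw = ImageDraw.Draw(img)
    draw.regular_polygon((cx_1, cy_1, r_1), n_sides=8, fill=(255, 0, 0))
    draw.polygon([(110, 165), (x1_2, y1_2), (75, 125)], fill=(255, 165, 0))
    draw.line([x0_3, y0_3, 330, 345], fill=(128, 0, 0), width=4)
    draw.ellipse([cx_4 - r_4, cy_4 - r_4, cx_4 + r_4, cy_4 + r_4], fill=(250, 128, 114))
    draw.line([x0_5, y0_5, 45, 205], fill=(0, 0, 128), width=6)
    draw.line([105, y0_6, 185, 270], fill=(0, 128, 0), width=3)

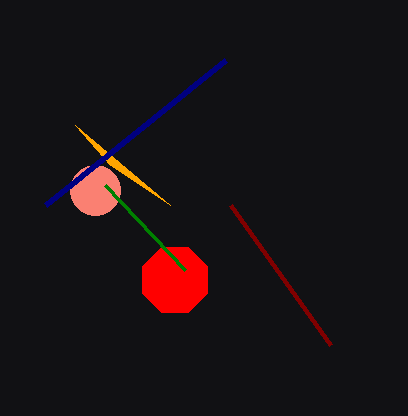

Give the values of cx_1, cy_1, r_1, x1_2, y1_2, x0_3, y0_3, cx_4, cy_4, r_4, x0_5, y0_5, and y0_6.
cx_1 = 175
cy_1 = 280
r_1 = 35
x1_2 = 170
y1_2 = 205
x0_3 = 230
y0_3 = 205
cx_4 = 95
cy_4 = 190
r_4 = 25
x0_5 = 225
y0_5 = 60
y0_6 = 185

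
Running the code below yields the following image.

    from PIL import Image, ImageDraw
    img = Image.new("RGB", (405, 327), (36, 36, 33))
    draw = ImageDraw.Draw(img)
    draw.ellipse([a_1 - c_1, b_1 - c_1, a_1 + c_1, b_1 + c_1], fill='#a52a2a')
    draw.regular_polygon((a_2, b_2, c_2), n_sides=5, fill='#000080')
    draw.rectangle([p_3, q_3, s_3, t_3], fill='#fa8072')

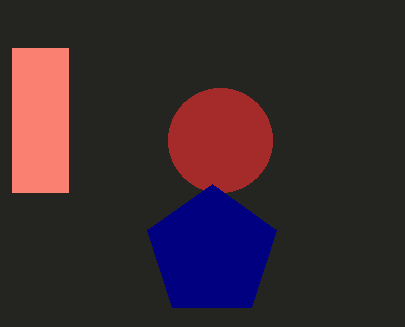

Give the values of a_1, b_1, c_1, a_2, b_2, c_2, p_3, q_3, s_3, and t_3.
a_1 = 220
b_1 = 140
c_1 = 52
a_2 = 212
b_2 = 252
c_2 = 68
p_3 = 12
q_3 = 48
s_3 = 68
t_3 = 192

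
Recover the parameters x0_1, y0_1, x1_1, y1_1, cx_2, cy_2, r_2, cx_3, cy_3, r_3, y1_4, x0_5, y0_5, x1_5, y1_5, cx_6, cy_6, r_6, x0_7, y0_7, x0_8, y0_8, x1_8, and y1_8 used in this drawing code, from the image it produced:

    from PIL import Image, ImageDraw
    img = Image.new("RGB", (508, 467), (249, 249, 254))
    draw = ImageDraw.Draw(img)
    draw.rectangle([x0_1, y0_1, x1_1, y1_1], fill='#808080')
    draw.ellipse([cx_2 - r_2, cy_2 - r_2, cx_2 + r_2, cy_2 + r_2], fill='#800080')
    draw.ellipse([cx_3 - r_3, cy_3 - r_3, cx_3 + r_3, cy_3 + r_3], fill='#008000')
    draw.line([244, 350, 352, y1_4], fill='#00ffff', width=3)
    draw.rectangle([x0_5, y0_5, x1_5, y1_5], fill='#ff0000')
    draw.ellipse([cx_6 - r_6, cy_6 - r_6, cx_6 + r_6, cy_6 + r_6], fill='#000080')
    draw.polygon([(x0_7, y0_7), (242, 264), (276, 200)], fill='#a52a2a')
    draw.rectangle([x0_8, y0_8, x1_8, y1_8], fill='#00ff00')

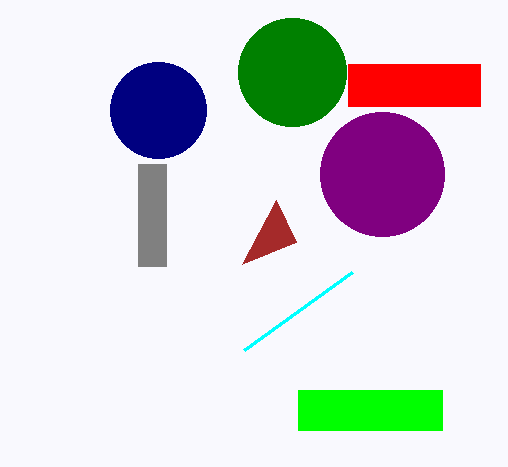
x0_1 = 138, y0_1 = 164, x1_1 = 166, y1_1 = 266, cx_2 = 382, cy_2 = 174, r_2 = 62, cx_3 = 292, cy_3 = 72, r_3 = 54, y1_4 = 272, x0_5 = 348, y0_5 = 64, x1_5 = 480, y1_5 = 106, cx_6 = 158, cy_6 = 110, r_6 = 48, x0_7 = 296, y0_7 = 242, x0_8 = 298, y0_8 = 390, x1_8 = 442, y1_8 = 430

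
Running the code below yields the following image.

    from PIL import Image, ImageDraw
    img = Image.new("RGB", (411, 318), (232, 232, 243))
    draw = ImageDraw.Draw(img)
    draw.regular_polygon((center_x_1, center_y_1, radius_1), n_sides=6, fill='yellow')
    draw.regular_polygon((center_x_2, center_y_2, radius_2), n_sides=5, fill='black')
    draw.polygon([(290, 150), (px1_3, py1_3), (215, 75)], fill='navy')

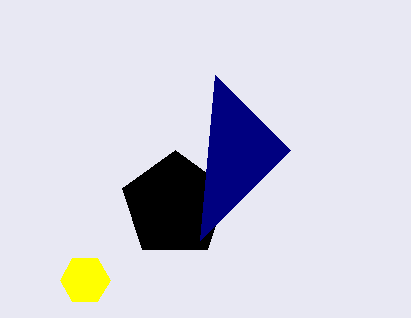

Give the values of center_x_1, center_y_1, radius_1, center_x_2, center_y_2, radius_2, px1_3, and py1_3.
center_x_1 = 85; center_y_1 = 280; radius_1 = 25; center_x_2 = 175; center_y_2 = 205; radius_2 = 55; px1_3 = 200; py1_3 = 240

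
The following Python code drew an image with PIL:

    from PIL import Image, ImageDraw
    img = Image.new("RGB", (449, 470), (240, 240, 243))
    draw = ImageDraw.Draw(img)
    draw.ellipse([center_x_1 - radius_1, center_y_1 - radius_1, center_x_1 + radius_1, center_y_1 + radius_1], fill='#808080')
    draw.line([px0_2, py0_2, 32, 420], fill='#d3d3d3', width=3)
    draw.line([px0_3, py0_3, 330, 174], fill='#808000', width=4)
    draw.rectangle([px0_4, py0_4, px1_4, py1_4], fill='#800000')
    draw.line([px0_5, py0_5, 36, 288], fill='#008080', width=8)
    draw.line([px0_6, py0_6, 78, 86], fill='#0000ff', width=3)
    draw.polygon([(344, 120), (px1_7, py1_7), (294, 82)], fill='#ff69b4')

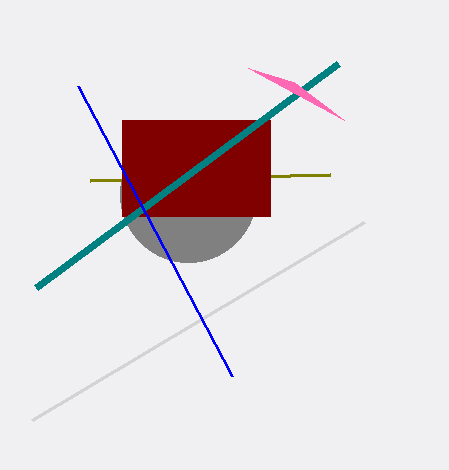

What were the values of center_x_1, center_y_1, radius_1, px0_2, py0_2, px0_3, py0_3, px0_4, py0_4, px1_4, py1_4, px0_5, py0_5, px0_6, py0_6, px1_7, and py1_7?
center_x_1 = 188, center_y_1 = 194, radius_1 = 68, px0_2 = 364, py0_2 = 222, px0_3 = 90, py0_3 = 180, px0_4 = 122, py0_4 = 120, px1_4 = 270, py1_4 = 216, px0_5 = 338, py0_5 = 64, px0_6 = 232, py0_6 = 376, px1_7 = 248, py1_7 = 68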